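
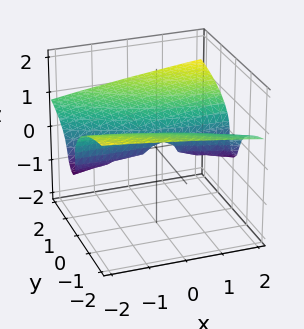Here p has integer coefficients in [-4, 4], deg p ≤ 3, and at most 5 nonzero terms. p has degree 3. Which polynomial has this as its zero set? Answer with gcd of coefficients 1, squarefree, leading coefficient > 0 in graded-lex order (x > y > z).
2*y^2*z + 2*z^3 - x*y - 3*y^2

1. Degree: a generic line meets the surface in up to 3 points, so deg p = 3.
2. From the axis intercepts and sections: it crosses the y-axis at the gridline y = 0; every point of the x-axis in the box is on the surface; it crosses the z-axis at the gridline z = 0.
3. Putting this together gives p.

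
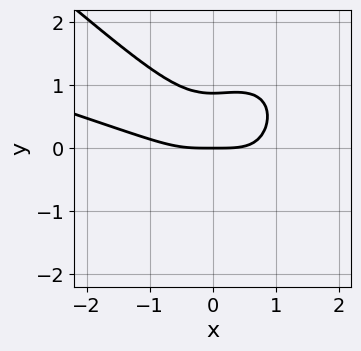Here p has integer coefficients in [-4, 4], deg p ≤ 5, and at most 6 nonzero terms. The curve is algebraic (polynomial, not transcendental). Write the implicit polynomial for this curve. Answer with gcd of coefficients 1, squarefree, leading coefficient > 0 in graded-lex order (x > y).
x^4 + 3*x^3*y + 3*y^4 - 2*x^2*y - 2*y

First, deg p = 4. No degree-3 curve has this shape.
Then, from the visible intercepts: it crosses the x-axis at the gridline x = 0; it meets the y-axis at y = 0 (among the integer gridlines).
Finally, together with the visible shape, these determine p as stated.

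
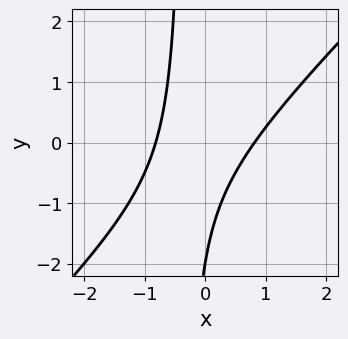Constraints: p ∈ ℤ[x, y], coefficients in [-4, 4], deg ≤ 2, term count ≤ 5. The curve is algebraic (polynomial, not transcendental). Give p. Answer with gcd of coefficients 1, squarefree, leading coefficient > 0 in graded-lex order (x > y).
3*x^2 - 3*x*y - y - 2

(a) deg p = 2. No degree-1 curve has this shape.
(b) Checking where it meets the axes: it meets the y-axis at y = -2 (among the integer gridlines).
(c) Assembling these constraints gives the stated polynomial.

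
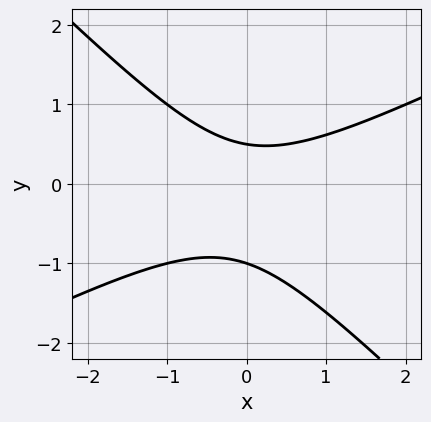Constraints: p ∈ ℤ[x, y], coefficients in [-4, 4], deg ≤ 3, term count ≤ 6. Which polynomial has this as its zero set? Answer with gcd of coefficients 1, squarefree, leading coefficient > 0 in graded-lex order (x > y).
(a) The degree is 2 — a generic line meets the curve in up to 2 points.
(b) Reading off the gridlines: it meets the y-axis at y = -1 (among the integer gridlines); the curve avoids every integer x-axis point in the box.
(c) Fitting integer coefficients to these (and the overall shape) gives p.

x^2 - x*y - 2*y^2 - y + 1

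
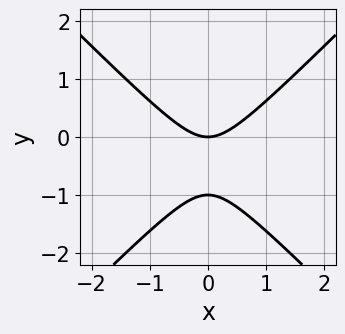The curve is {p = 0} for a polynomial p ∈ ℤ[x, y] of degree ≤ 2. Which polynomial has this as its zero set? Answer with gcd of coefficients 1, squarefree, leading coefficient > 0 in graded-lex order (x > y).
(a) The degree is 2 — a generic line meets the curve in up to 2 points.
(b) Symmetries: it's symmetric under x → −x, forcing even powers of x.
(c) From the visible intercepts: it crosses the x-axis at the gridline x = 0; the y-axis gridline crossings are at y ∈ {-1, 0}.
(d) Fitting integer coefficients to these (and the overall shape) gives p.

x^2 - y^2 - y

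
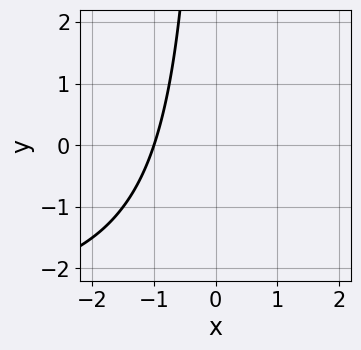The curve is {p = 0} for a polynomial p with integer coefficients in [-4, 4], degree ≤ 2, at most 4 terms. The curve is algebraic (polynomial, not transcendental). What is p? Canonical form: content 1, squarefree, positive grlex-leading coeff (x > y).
x*y + 3*x + 3

1. Degree: no degree-1 curve has this shape, so deg p = 2.
2. Observable constraints: it meets the x-axis at x = -1 (among the integer gridlines); it misses every integer gridline on the y-axis.
3. These observations pin down the coefficients.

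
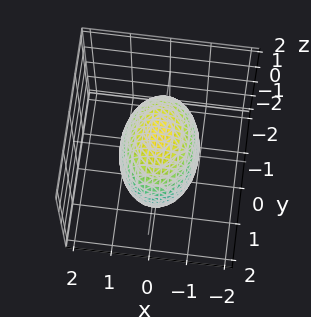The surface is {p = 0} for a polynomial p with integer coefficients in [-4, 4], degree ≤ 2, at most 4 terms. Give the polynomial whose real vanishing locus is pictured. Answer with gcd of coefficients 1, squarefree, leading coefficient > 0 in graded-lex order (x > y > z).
First, degree: a closed, bounded, convex surface; a quadric, so deg p = 2.
Next, symmetries: it's symmetric under x → −x, forcing even powers of x; the y ↦ −y reflection is a symmetry, so y appears only in even powers; the z ↦ −z reflection is a symmetry, so z appears only in even powers.
Then, from the visible intercepts: among the integer gridlines, it crosses the x-axis at x ∈ {-1, 1}.
Finally, together with the visible shape, these determine p as stated.

2*x^2 + y^2 + z^2 - 2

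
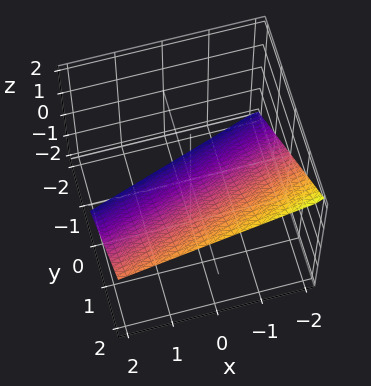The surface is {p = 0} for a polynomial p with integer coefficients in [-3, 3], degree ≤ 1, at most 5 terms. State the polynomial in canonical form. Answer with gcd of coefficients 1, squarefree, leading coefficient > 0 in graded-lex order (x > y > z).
x - 3*y + 3*z + 2

(a) The degree is 1 — every cross-section is a straight line — this is a plane.
(b) Against the integer gridlines: one x-axis crossing is at x = -2.
(c) The integer polynomial consistent with all of this is the stated p.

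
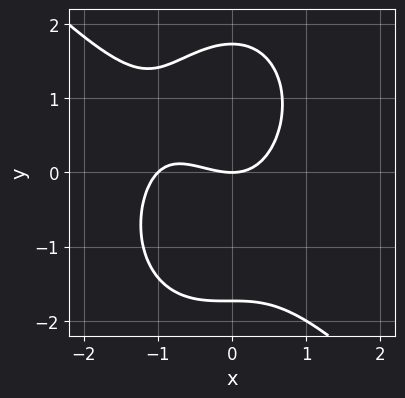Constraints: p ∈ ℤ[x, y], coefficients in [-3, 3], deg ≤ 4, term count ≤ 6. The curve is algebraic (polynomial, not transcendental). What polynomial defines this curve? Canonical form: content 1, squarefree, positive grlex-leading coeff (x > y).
2*x^3 + x^2*y + y^3 + 2*x^2 - 3*y

1. Degree: no degree-2 curve has this shape, so deg p = 3.
2. Reading off the gridlines: it crosses the y-axis at the gridline y = 0; among the integer gridlines, it crosses the x-axis at x ∈ {-1, 0}.
3. Putting this together gives p.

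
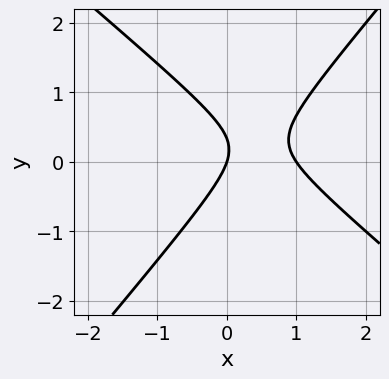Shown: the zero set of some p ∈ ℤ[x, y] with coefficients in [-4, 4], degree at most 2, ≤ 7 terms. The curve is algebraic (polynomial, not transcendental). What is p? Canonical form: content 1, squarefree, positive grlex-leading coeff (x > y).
1. deg p = 2.
2. Checking where it meets the axes: the x-axis gridline crossings are at x ∈ {0, 1}; it meets the y-axis at y = 0 (among the integer gridlines).
3. Solving for integer coefficients yields p as stated.

3*x^2 + x*y - 3*y^2 - 3*x + y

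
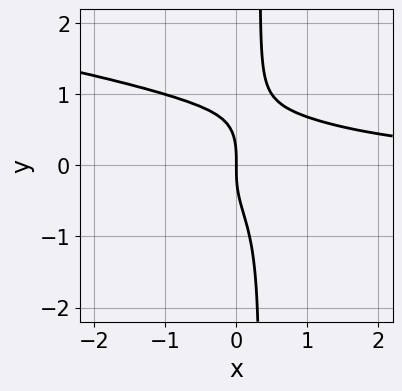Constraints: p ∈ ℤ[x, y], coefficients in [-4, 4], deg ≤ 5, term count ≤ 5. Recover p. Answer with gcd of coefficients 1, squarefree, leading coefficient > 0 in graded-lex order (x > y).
3*x*y^3 + 2*x^2*y - y^3 - 2*x

Degree: the shape is more complex than any degree-3 curve, so deg p = 4.
Checking where it meets the axes: it meets the x-axis at x = 0 (among the integer gridlines); it crosses the y-axis at the gridline y = 0.
Assembling these constraints gives the stated polynomial.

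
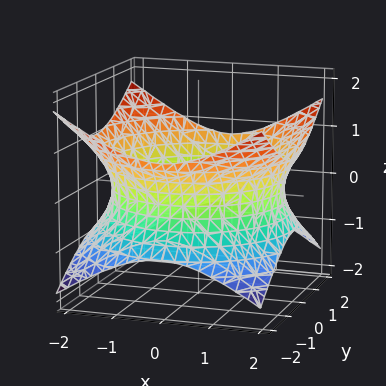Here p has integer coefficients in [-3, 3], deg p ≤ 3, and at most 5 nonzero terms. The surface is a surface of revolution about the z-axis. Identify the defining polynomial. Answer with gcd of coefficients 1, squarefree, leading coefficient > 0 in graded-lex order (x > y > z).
(a) The degree is 2 — no degree-1 surface has this shape.
(b) By symmetry, the z-axis is an axis of rotation, so x and y enter only as x² + y².
(c) From the visible intercepts: it misses every integer gridline on the z-axis; a circular section at z = 0 has radius between 1 and 2.
(d) The integer polynomial consistent with all of this is the stated p.

x^2 + y^2 - 2*z^2 - 3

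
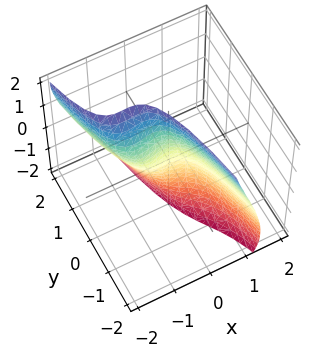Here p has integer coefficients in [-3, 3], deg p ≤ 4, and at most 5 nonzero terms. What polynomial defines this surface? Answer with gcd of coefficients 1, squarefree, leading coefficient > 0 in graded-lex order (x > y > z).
(a) Degree: no degree-2 surface has this shape, so deg p = 3.
(b) Observable constraints: one x-axis crossing is at x = 0; the visible z-axis segment lies entirely on the surface; it crosses the y-axis at the gridline y = 0.
(c) These observations pin down the coefficients.

2*x^3 + 2*x^2*z + x*z^2 + x^2 + 2*y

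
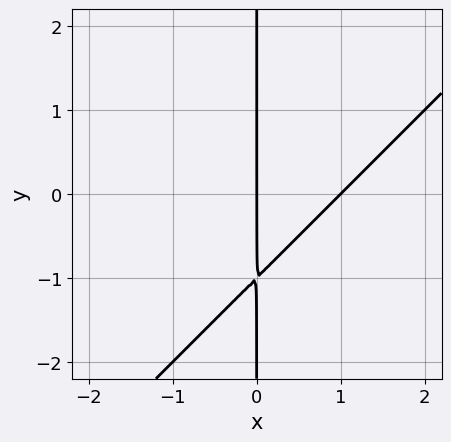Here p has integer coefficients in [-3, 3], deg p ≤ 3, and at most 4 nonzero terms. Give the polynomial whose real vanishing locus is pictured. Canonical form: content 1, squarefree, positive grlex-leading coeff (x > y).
1. deg p = 2.
2. Against the integer gridlines: every point of the y-axis in the box is on the curve; among the integer gridlines, it crosses the x-axis at x ∈ {0, 1}.
3. Fitting integer coefficients to these (and the overall shape) gives p.

x^2 - x*y - x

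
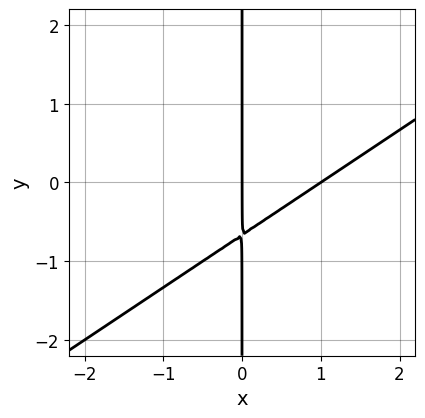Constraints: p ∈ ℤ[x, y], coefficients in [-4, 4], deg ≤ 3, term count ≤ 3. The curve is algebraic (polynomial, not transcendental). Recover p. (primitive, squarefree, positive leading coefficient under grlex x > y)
2*x^2 - 3*x*y - 2*x

1. Degree: no degree-1 curve has this shape, so deg p = 2.
2. Reading off the gridlines: the x-axis gridline crossings are at x ∈ {0, 1}; every point of the y-axis in the box is on the curve.
3. Fitting integer coefficients to these (and the overall shape) gives p.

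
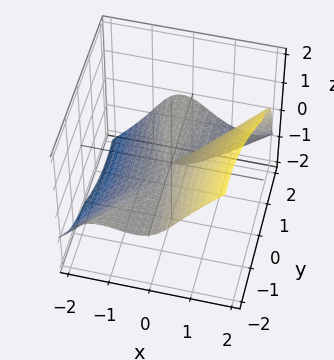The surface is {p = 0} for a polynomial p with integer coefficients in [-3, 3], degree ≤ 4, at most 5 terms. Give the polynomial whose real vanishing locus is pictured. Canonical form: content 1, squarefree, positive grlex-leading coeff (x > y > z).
First, degree: the shape is more complex than any degree-2 surface, so deg p = 3.
Then, from the visible intercepts: every point of the y-axis in the box is on the surface; it crosses the x-axis at the gridline x = 0; it crosses the z-axis at the gridline z = 0.
Finally, together with the visible shape, these determine p as stated.

2*x^3 - 2*x^2*y - y^2*z - 2*z^3 - x*y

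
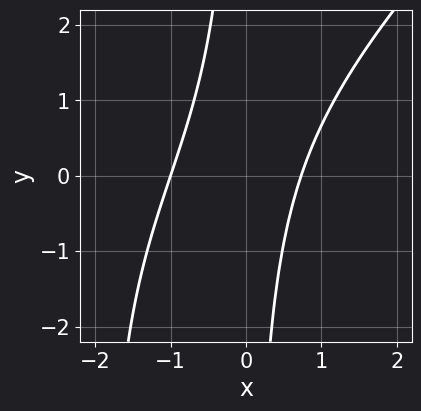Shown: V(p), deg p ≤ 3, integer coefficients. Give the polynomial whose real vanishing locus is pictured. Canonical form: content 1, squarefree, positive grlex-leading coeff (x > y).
(a) The degree is 3 — a generic line meets the curve in up to 3 points.
(b) Against the integer gridlines: it meets the x-axis at x = -1 (among the integer gridlines); no y-intercept at any integer in the box.
(c) Solving for integer coefficients yields p as stated.

x^3 - x^2*y + 3*x^2 - 2*x*y - 2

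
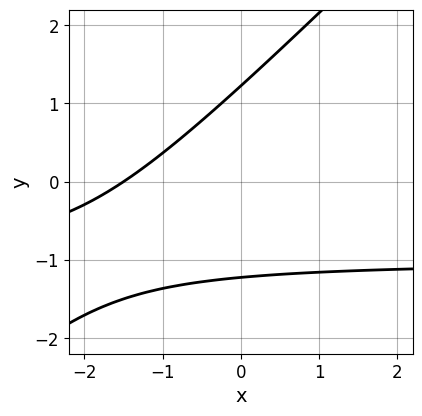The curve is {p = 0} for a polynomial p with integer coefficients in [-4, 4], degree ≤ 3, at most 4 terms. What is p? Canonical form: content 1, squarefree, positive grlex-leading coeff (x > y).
2*x*y - 2*y^2 + 2*x + 3

1. Degree: a generic line meets the curve in up to 2 points, so deg p = 2.
2. The integer polynomial consistent with all of this is the stated p.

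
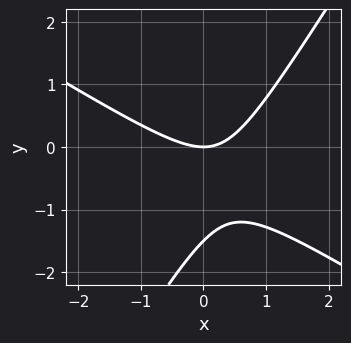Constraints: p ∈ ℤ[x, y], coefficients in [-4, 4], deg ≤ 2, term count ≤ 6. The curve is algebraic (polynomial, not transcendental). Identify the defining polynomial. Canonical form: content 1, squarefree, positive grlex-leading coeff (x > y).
2*x^2 + 2*x*y - 2*y^2 - 3*y

(a) The degree is 2 — no degree-1 curve has this shape.
(b) Against the integer gridlines: it crosses the x-axis at the gridline x = 0; one y-axis crossing is at y = 0.
(c) Fitting integer coefficients to these (and the overall shape) gives p.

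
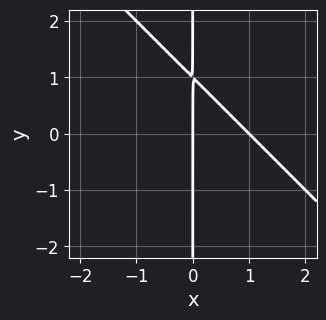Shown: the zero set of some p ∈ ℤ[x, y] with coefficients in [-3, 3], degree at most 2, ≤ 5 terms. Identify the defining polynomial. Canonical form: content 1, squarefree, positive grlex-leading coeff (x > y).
x^2 + x*y - x

The degree is 2 — no degree-1 curve has this shape.
From the axis intercepts and sections: every point of the y-axis in the box is on the curve; the x-axis gridline crossings are at x ∈ {0, 1}.
Assembling these constraints gives the stated polynomial.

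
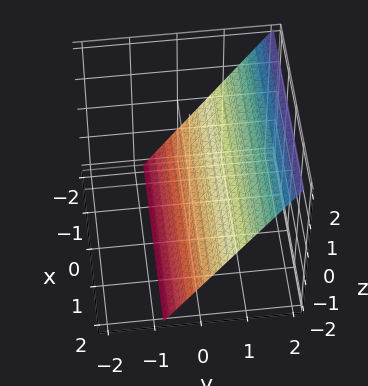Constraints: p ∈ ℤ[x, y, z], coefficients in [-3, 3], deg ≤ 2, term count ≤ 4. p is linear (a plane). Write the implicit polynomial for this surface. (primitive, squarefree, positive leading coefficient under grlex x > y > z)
(a) Degree: every cross-section is a straight line — this is a plane, so deg p = 1.
(b) Reading off the gridlines: it crosses the z-axis at the gridline z = -1; the surface avoids every integer x-axis point in the box.
(c) Solving for integer coefficients yields p as stated.

3*y - 2*z - 2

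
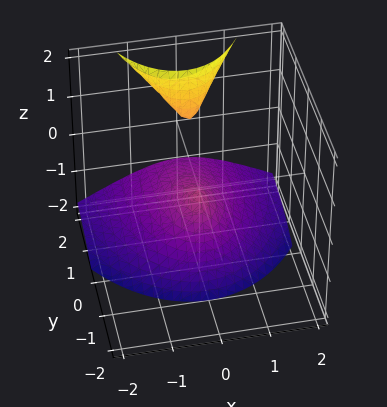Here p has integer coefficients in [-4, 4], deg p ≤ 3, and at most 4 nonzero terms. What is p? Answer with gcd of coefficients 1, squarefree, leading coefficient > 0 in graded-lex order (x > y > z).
2*y*z^2 - z^3 - 3*x^2 - y^2

1. The picture has 2 separate pieces. Treating them together as one polynomial.
2. The degree is 3 — the shape is more complex than any degree-2 surface.
3. From the axis intercepts and sections: it meets the x-axis at x = 0 (among the integer gridlines); it meets the y-axis at y = 0 (among the integer gridlines); it meets the z-axis at z = 0 (among the integer gridlines).
4. Fitting integer coefficients to these (and the overall shape) gives p.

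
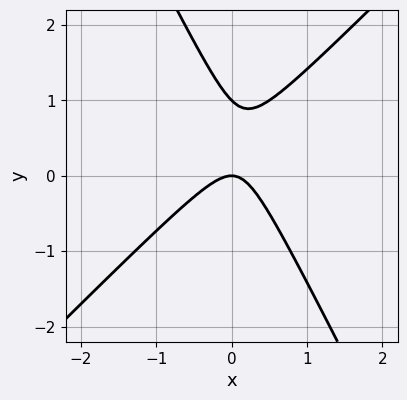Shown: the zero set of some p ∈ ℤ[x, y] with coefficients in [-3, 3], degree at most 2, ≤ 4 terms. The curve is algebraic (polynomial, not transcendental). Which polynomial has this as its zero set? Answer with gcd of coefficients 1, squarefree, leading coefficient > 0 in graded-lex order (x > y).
2*x^2 - x*y - y^2 + y

deg p = 2.
Checking where it meets the axes: among the integer gridlines, it crosses the y-axis at y ∈ {0, 1}; it meets the x-axis at x = 0 (among the integer gridlines).
Putting this together gives p.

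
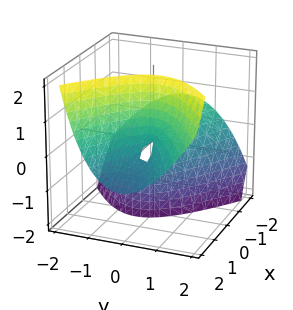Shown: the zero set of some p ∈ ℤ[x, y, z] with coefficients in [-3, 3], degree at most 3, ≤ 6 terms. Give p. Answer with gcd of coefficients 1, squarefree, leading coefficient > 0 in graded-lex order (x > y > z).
x^2 + 3*x*z - 3*y^2 + y*z - z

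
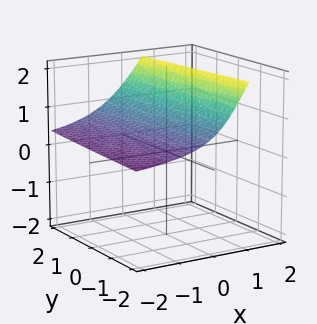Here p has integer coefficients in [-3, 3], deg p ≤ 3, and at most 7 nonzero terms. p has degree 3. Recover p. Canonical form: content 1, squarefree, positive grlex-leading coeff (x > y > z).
3*x*z^2 - 2*z^3 + 3*x*z + y*z + 3

First, the degree is 3 — a generic line meets the surface in up to 3 points.
Then, from the axis intercepts and sections: the surface avoids every integer y-axis point in the box; no x-intercept at any integer in the box.
Finally, assembling these constraints gives the stated polynomial.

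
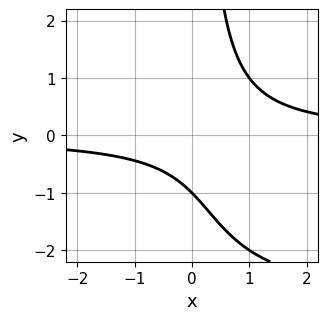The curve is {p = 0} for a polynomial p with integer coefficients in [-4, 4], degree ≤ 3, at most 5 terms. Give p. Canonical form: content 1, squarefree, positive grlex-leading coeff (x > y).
x*y^2 + 3*x*y - 2*y - 2

(a) deg p = 3. No degree-2 curve has this shape.
(b) Against the integer gridlines: it meets the y-axis at y = -1 (among the integer gridlines); no x-intercept at any integer in the box.
(c) Assembling these constraints gives the stated polynomial.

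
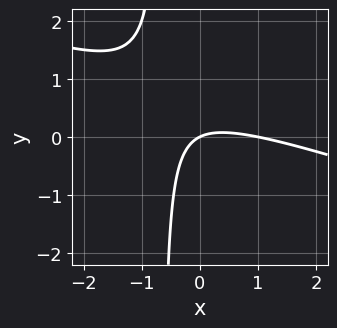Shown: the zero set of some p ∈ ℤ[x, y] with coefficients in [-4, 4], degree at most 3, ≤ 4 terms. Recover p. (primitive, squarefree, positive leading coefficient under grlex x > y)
(a) deg p = 2.
(b) Against the integer gridlines: among the integer gridlines, it crosses the x-axis at x ∈ {0, 1}; it crosses the y-axis at the gridline y = 0.
(c) The integer polynomial consistent with all of this is the stated p.

x^2 + 3*x*y - x + 2*y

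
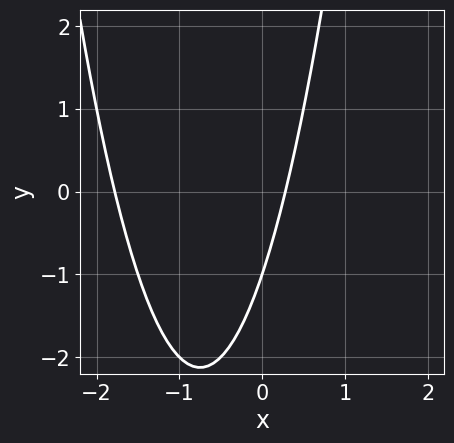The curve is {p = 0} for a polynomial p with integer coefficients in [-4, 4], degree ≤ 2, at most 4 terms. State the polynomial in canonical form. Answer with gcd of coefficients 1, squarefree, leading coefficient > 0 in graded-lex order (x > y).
First, the degree is 2 — no degree-1 curve has this shape.
Then, against the integer gridlines: one y-axis crossing is at y = -1.
Finally, these observations pin down the coefficients.

2*x^2 + 3*x - y - 1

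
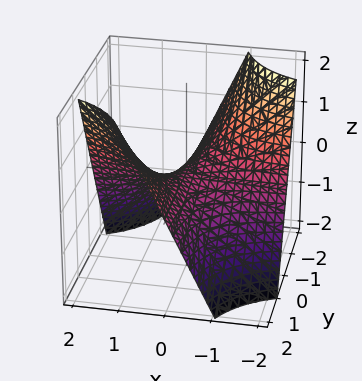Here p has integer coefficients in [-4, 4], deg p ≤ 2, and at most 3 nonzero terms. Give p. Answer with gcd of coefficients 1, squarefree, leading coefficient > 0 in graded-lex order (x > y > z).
First, deg p = 2. No degree-1 surface has this shape.
Then, checking where it meets the axes: one z-axis crossing is at z = 0; the visible y-axis segment lies entirely on the surface; the visible x-axis segment lies entirely on the surface.
Finally, the integer polynomial consistent with all of this is the stated p.

x*y - z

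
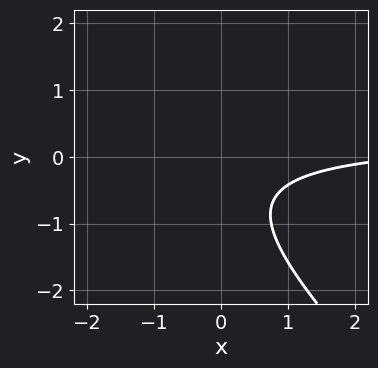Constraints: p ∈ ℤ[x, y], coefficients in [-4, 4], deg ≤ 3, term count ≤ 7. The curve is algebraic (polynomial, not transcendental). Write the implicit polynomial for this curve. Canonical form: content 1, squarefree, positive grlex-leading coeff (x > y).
First, deg p = 2. The shape is more complex than any degree-1 curve.
Then, observable constraints: no y-intercept at any integer in the box; no x-intercept at any integer in the box.
Finally, assembling these constraints gives the stated polynomial.

3*x*y + 3*y^2 - x + 3*y + 3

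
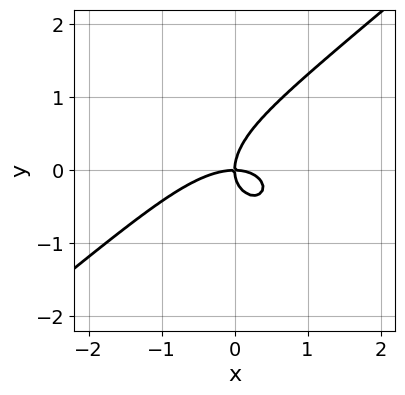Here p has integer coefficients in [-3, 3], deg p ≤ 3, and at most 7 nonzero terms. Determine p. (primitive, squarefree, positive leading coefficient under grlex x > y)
2*x^3 - 2*x^2*y + 2*x*y^2 - 3*y^3 + 3*x*y

deg p = 3.
From the visible intercepts: it meets the y-axis at y = 0 (among the integer gridlines); one x-axis crossing is at x = 0.
Fitting integer coefficients to these (and the overall shape) gives p.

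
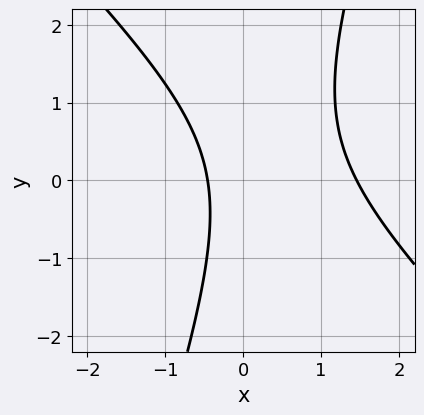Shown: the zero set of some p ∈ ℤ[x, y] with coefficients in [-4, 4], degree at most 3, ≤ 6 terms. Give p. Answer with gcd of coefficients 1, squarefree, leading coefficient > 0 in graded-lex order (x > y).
1. The degree is 2 — the shape is more complex than any degree-1 curve.
2. Against the integer gridlines: the curve avoids every integer y-axis point in the box.
3. Assembling these constraints gives the stated polynomial.

3*x^2 + 2*x*y - y^2 - 3*x - 2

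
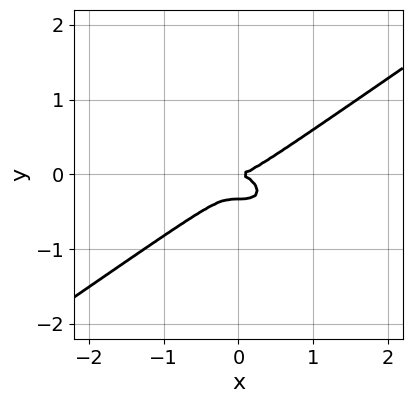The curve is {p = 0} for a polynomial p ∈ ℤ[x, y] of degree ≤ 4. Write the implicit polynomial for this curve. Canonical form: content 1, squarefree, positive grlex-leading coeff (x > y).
x^3 - 3*y^3 - y^2

First, deg p = 3.
Next, from the axis intercepts and sections: it meets the x-axis at x = 0 (among the integer gridlines); it crosses the y-axis at the gridline y = 0.
Finally, assembling these constraints gives the stated polynomial.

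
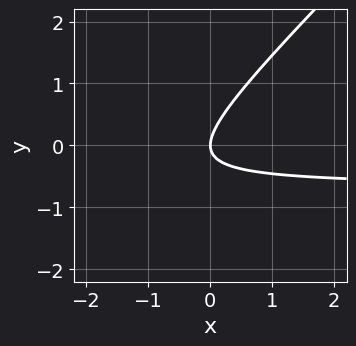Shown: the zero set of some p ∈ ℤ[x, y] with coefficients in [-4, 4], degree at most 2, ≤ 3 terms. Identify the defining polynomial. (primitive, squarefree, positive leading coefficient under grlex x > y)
First, the degree is 2 — no degree-1 curve has this shape.
Next, against the integer gridlines: it crosses the x-axis at the gridline x = 0; it crosses the y-axis at the gridline y = 0.
Finally, assembling these constraints gives the stated polynomial.

3*x*y - 3*y^2 + 2*x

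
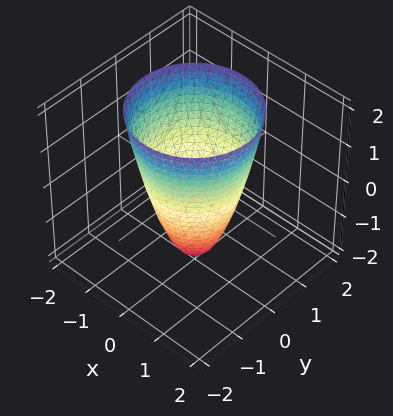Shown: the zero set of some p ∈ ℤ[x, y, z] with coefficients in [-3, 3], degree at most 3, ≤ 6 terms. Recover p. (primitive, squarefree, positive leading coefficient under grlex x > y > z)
2*x^2 + 2*y^2 - z - 2

(a) Degree: a generic line meets the surface in up to 2 points, so deg p = 2.
(b) Symmetry: the surface is invariant under rotation about z: p = q(x² + y², z).
(c) From the visible intercepts: the y-axis gridline crossings are at y ∈ {-1, 1}; the x-axis gridline crossings are at x ∈ {-1, 1}.
(d) These observations pin down the coefficients. Check: (0, 0, -2) on the z-axis lies on the surface, and p(0, 0, -2) = 0. ✓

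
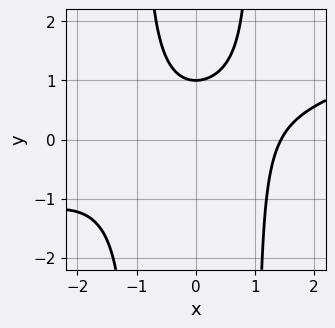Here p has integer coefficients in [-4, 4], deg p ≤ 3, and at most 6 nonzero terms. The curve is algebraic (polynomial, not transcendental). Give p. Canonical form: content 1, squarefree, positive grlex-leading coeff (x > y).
(a) Degree: the shape is more complex than any degree-2 curve, so deg p = 3.
(b) Checking where it meets the axes: it meets the y-axis at y = 1 (among the integer gridlines).
(c) Assembling these constraints gives the stated polynomial.

x^3 - 3*x^2*y + 3*y - 3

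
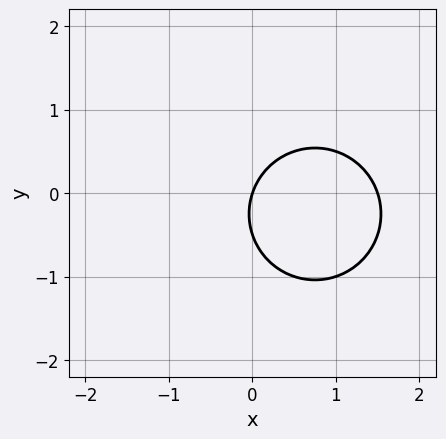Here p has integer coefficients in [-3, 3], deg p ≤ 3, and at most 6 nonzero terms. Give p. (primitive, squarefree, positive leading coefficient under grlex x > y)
2*x^2 + 2*y^2 - 3*x + y

Degree: a generic line meets the curve in up to 2 points, so deg p = 2.
Checking where it meets the axes: it crosses the x-axis at the gridline x = 0; it crosses the y-axis at the gridline y = 0.
Assembling these constraints gives the stated polynomial.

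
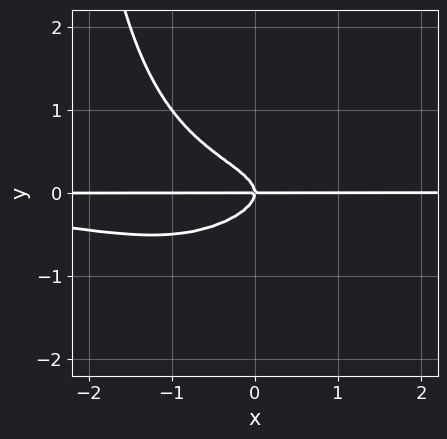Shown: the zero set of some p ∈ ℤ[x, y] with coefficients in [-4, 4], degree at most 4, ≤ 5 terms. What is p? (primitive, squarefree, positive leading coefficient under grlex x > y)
x^2*y^2 - x*y^3 - 3*y^3 - x*y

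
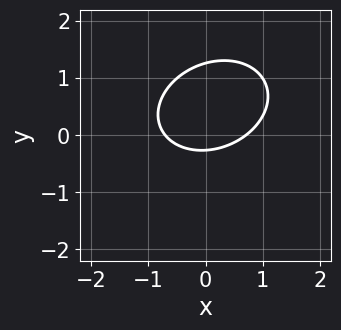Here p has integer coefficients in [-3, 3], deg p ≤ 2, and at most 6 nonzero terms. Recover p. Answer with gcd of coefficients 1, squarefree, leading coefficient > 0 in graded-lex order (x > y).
2*x^2 - x*y + 3*y^2 - 3*y - 1

(a) The degree is 2 — a generic line meets the curve in up to 2 points.
(b) The integer polynomial consistent with all of this is the stated p.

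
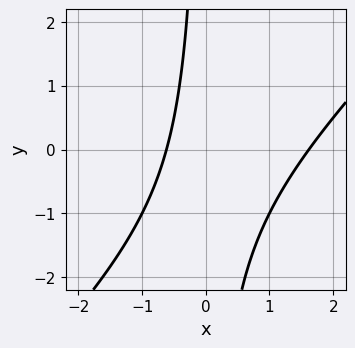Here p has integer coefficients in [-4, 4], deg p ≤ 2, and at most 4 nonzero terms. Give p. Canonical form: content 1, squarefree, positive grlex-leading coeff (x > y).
x^2 - x*y - x - 1

The degree is 2 — a generic line meets the curve in up to 2 points.
Observable constraints: it misses every integer gridline on the y-axis.
These observations pin down the coefficients.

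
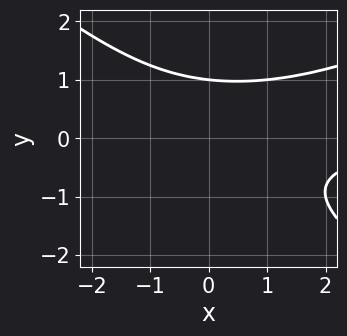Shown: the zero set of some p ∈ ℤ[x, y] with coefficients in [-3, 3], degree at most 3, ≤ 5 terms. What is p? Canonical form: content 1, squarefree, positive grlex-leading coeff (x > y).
1. Degree: the shape is more complex than any degree-2 curve, so deg p = 3.
2. Against the integer gridlines: one y-axis crossing is at y = 1; the curve avoids every integer x-axis point in the box.
3. Putting this together gives p.

x^2*y - x*y^2 - 3*y^3 + 3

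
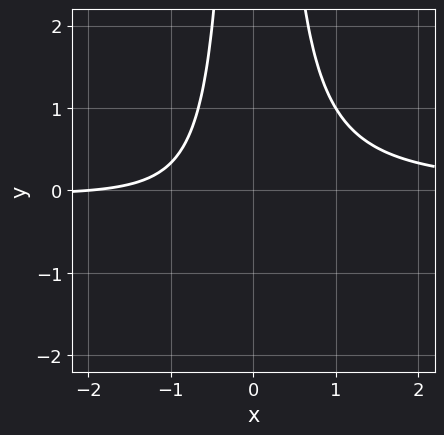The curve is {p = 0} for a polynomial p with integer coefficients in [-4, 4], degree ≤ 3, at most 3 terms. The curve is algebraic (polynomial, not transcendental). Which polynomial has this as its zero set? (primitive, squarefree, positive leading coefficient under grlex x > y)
3*x^2*y - x - 2

(a) Degree: no degree-2 curve has this shape, so deg p = 3.
(b) Checking where it meets the axes: no y-intercept at any integer in the box; one x-axis crossing is at x = -2.
(c) Solving for integer coefficients yields p as stated.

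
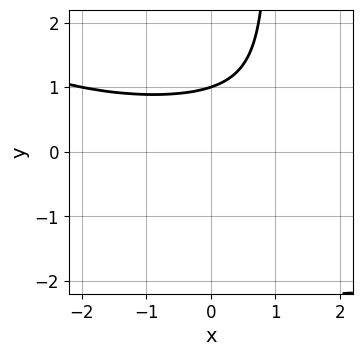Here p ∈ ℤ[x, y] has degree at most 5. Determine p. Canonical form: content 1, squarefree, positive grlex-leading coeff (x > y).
x^2*y^2 + 2*x*y^3 - 2*y^3 + 2

The degree is 4 — no degree-3 curve has this shape.
From the axis intercepts and sections: it crosses the y-axis at the gridline y = 1; it misses every integer gridline on the x-axis.
Matching integer coefficients to the picture gives p.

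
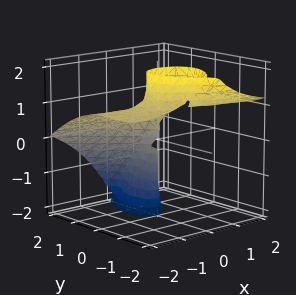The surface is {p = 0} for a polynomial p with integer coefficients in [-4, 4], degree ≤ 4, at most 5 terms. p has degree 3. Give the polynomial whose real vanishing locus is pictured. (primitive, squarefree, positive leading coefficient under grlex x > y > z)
2*x^2*z + y^3 + 2*y^2*z + y*z^2 - 2*x^2

1. deg p = 3. No degree-2 surface has this shape.
2. Observable constraints: the visible z-axis segment lies entirely on the surface; it crosses the y-axis at the gridline y = 0; it crosses the x-axis at the gridline x = 0.
3. Putting this together gives p.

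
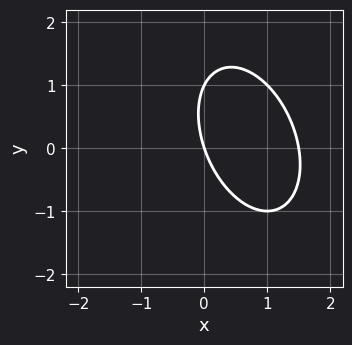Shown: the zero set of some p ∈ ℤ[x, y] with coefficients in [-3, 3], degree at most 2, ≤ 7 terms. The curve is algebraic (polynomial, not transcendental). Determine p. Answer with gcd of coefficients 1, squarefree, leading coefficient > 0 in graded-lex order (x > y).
2*x^2 + x*y + y^2 - 3*x - y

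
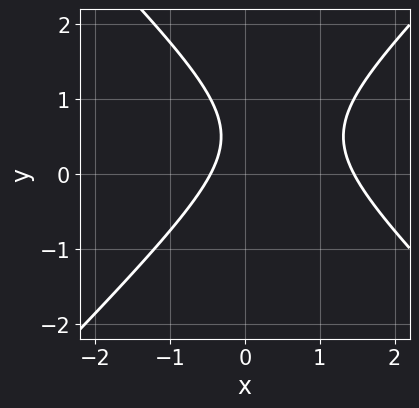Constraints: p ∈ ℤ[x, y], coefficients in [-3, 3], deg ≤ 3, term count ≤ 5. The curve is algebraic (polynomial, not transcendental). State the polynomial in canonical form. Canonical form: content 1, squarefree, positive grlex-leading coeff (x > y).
(a) deg p = 2. A generic line meets the curve in up to 2 points.
(b) From the axis intercepts and sections: no y-intercept at any integer in the box.
(c) Together with the visible shape, these determine p as stated.

3*x^2 - 3*y^2 - 3*x + 3*y - 2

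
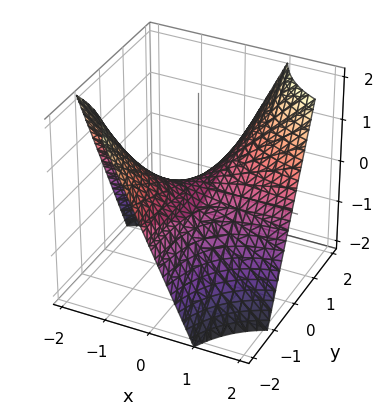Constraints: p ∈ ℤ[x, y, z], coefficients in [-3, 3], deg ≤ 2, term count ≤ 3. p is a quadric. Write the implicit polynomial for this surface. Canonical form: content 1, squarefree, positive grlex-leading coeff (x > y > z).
First, degree: a saddle surface; a quadric, so deg p = 2.
Next, observable constraints: every point of the y-axis in the box is on the surface; one z-axis crossing is at z = 0; every point of the x-axis in the box is on the surface.
Finally, solving for integer coefficients yields p as stated.

x*y - z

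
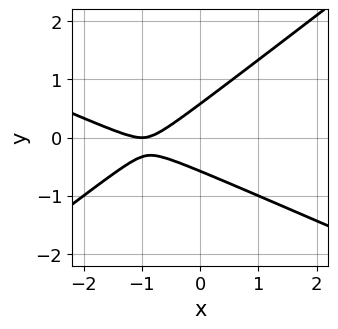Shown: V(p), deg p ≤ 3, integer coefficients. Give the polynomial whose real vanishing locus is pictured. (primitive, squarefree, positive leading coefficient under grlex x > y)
x^2 + x*y - 3*y^2 + 2*x + 1

deg p = 2. No degree-1 curve has this shape.
Observable constraints: one x-axis crossing is at x = -1.
Matching integer coefficients to the picture gives p.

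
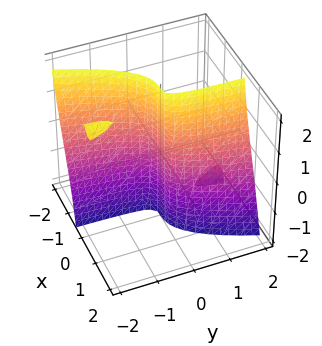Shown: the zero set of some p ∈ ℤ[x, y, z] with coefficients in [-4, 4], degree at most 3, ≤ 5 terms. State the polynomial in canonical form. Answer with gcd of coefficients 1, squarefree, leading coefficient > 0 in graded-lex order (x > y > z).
There are 3 components. Treating them together as one polynomial.
deg p = 3. A generic line meets the surface in up to 3 points.
From the visible intercepts: the visible z-axis segment lies entirely on the surface; it crosses the x-axis at the gridline x = 0; it meets the y-axis at y = 0 (among the integer gridlines).
Together with the visible shape, these determine p as stated.

2*x^3 + x*y*z - y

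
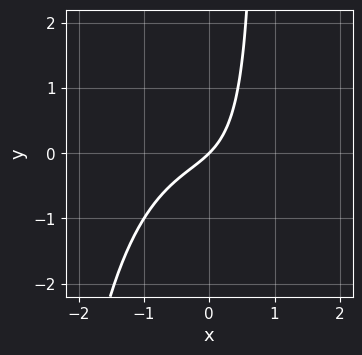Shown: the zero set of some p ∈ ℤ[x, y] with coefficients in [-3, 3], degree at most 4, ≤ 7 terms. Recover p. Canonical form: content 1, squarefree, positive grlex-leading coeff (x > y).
2*x^3 + x^2*y + 3*x*y + 3*x - 3*y

(a) deg p = 3. The shape is more complex than any degree-2 curve.
(b) Observable constraints: it meets the x-axis at x = 0 (among the integer gridlines); one y-axis crossing is at y = 0.
(c) Together with the visible shape, these determine p as stated.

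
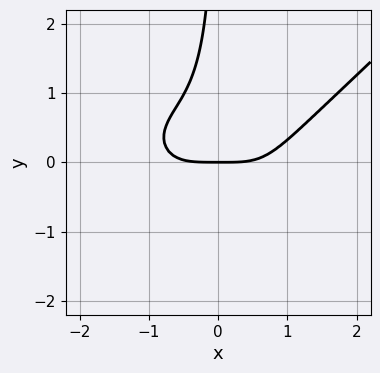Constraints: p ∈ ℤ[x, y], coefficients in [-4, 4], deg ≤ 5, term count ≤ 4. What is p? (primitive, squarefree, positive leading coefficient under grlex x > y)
x^4 - x*y^3 - 3*x*y^2 - 2*y

The degree is 4 — no degree-3 curve has this shape.
From the axis intercepts and sections: one y-axis crossing is at y = 0; it crosses the x-axis at the gridline x = 0.
Together with the visible shape, these determine p as stated.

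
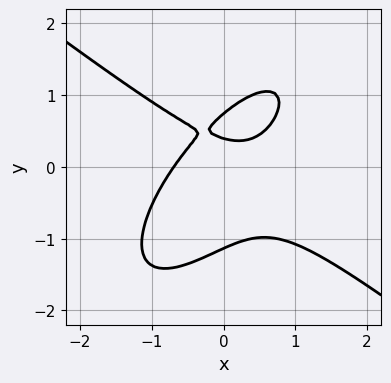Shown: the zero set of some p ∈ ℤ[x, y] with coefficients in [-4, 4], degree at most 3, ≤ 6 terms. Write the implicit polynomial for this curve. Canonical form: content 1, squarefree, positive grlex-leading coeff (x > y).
3*x^3 - 3*x*y^2 + 3*y^3 - 3*y + 1

First, deg p = 3. No degree-2 curve has this shape.
Finally, matching integer coefficients to the picture gives p.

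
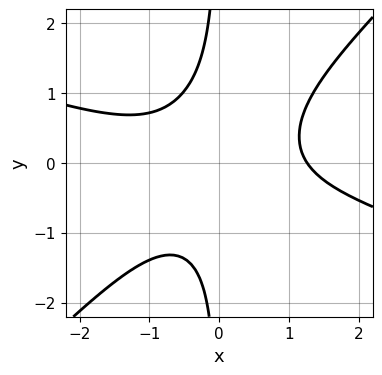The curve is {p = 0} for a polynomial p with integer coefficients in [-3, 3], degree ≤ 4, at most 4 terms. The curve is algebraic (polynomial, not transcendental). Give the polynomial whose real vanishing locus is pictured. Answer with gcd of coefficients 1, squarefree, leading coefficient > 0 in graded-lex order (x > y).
x^3 + 2*x^2*y - 3*x*y^2 - 2

Degree: a generic line meets the curve in up to 3 points, so deg p = 3.
Against the integer gridlines: it misses every integer gridline on the y-axis.
Together with the visible shape, these determine p as stated.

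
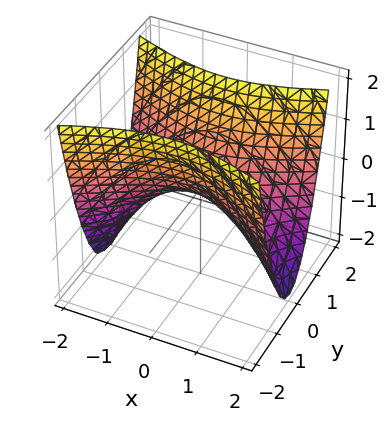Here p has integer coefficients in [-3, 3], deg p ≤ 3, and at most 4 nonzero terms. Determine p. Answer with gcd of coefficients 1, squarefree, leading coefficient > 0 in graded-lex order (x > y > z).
x^2 - 3*y^2 + 2*z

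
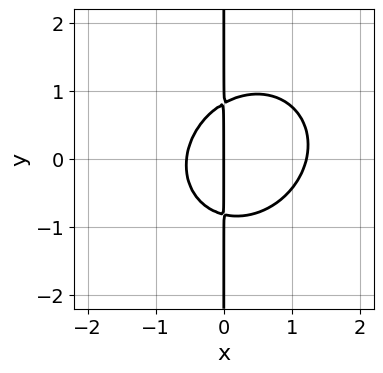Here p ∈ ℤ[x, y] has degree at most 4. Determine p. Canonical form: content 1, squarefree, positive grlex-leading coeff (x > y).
First, deg p = 3. A generic line meets the curve in up to 3 points.
Then, checking where it meets the axes: it meets the x-axis at x = 0 (among the integer gridlines); every point of the y-axis in the box is on the curve.
Finally, fitting integer coefficients to these (and the overall shape) gives p.

3*x^3 - x^2*y + 3*x*y^2 - 2*x^2 - 2*x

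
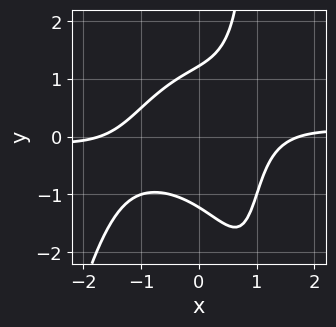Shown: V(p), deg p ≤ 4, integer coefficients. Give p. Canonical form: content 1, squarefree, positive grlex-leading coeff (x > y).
First, deg p = 4.
Finally, solving for integer coefficients yields p as stated.

2*x^3*y + 2*x*y^2 - x^2 - 2*y^2 + 3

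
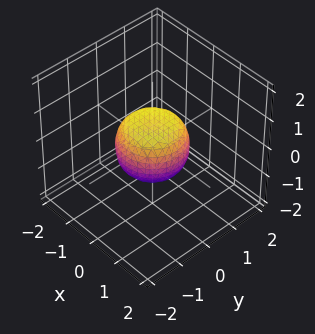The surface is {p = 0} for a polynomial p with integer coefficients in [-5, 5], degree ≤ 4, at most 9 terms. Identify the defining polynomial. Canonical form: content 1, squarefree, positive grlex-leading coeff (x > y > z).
(a) The degree is 4 — the shape is more complex than any degree-3 surface.
(b) By symmetry, the surface is invariant under rotation about z: p = q(x² + y², z).
(c) Checking where it meets the axes: the x-axis gridline crossings are at x ∈ {-1, 1}; a circular section at z = 0 has radius exactly 1; the y-axis gridline crossings are at y ∈ {-1, 1}.
(d) Together with the visible shape, these determine p as stated.

2*x^4 + 4*x^2*y^2 + 2*y^4 - x^2 - y^2 + 2*z^2 - 1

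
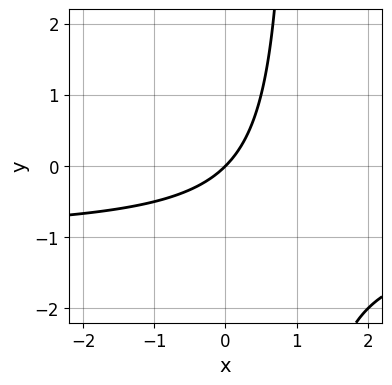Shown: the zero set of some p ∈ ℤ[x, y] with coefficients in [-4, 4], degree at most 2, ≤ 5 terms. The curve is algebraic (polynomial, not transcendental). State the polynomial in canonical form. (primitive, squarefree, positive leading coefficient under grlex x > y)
x*y + x - y

deg p = 2. No degree-1 curve has this shape.
Reading off the gridlines: it crosses the x-axis at the gridline x = 0; it crosses the y-axis at the gridline y = 0.
Putting this together gives p.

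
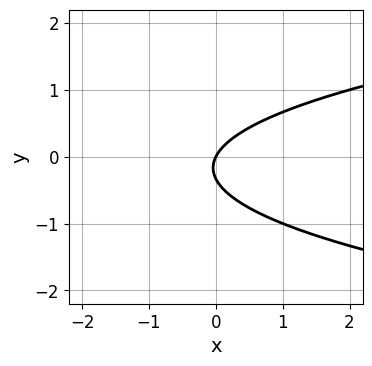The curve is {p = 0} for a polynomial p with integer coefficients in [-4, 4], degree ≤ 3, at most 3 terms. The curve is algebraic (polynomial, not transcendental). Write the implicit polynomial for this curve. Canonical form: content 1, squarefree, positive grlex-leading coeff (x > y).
3*y^2 - 2*x + y

(a) Degree: the shape is more complex than any degree-1 curve, so deg p = 2.
(b) Observable constraints: it meets the y-axis at y = 0 (among the integer gridlines); it meets the x-axis at x = 0 (among the integer gridlines).
(c) Putting this together gives p.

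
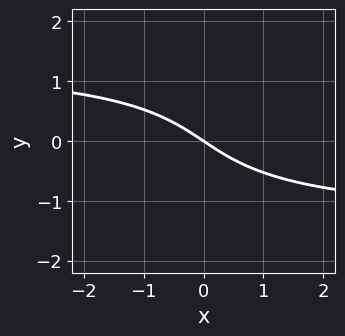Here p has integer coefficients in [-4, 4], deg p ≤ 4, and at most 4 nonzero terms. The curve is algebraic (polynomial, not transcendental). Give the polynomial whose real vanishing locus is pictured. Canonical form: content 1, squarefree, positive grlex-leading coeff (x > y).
x*y^2 - y^3 - 2*x - 3*y

(a) Degree: a generic line meets the curve in up to 3 points, so deg p = 3.
(b) From the axis intercepts and sections: it meets the x-axis at x = 0 (among the integer gridlines); one y-axis crossing is at y = 0.
(c) The integer polynomial consistent with all of this is the stated p.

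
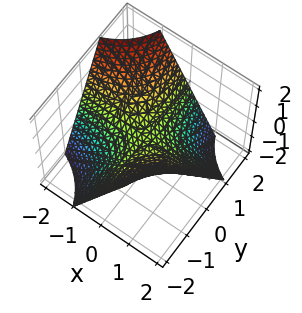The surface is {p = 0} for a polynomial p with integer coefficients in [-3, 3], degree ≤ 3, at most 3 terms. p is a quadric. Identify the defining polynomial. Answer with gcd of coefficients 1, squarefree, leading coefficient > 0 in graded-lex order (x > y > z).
x*y + z

deg p = 2. A hyperbolic paraboloid; a quadric.
From the axis intercepts and sections: it crosses the z-axis at the gridline z = 0; the visible y-axis segment lies entirely on the surface.
Putting this together gives p. Check: (2, 0, 0) on the x-axis lies on the surface, and p(2, 0, 0) = 0. ✓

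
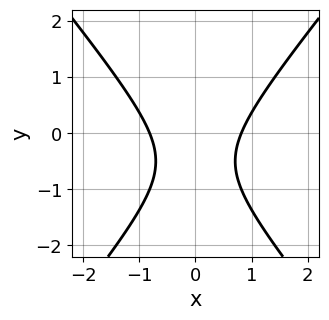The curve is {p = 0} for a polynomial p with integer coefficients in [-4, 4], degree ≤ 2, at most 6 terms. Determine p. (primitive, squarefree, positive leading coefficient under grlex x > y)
First, deg p = 2.
Then, symmetries: it's symmetric under x → −x, forcing even powers of x.
Next, against the integer gridlines: it misses every integer gridline on the y-axis.
Finally, these observations pin down the coefficients.

3*x^2 - 2*y^2 - 2*y - 2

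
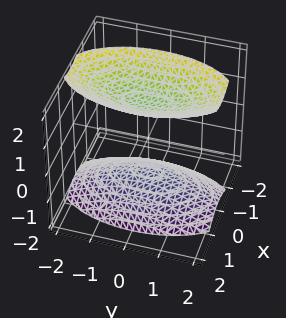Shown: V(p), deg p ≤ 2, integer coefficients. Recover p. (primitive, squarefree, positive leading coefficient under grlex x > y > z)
(a) There are 2 components. They look like related sheets of one shape, so recover p as a whole.
(b) The degree is 2 — two sheets facing apart; a quadric.
(c) Symmetries: the z ↦ −z reflection is a symmetry, so z appears only in even powers; it's symmetric under x → −x, forcing even powers of x; the y ↦ −y reflection is a symmetry, so y appears only in even powers.
(d) From the visible intercepts: it misses every integer gridline on the y-axis; the surface avoids every integer x-axis point in the box.
(e) Fitting integer coefficients to these (and the overall shape) gives p.

3*x^2 + y^2 - 2*z^2 + 3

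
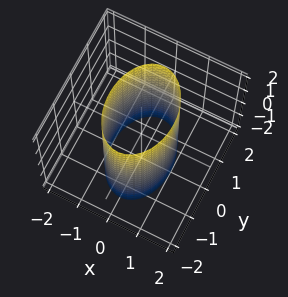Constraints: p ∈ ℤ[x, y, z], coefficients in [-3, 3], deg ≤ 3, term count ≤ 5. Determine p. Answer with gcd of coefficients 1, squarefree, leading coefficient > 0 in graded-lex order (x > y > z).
1. The degree is 2 — a cylinder; a quadric.
2. Symmetries: the z ↦ −z reflection is a symmetry, so z appears only in even powers; mirror symmetry x ↦ −x ⇒ only even powers of x; mirror symmetry y ↦ −y ⇒ only even powers of y.
3. From the axis intercepts and sections: the x-axis gridline crossings are at x ∈ {-1, 1}; it misses every integer gridline on the z-axis.
4. Assembling these constraints gives the stated polynomial.

2*x^2 + y^2 - 2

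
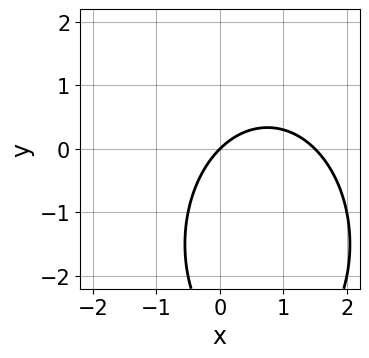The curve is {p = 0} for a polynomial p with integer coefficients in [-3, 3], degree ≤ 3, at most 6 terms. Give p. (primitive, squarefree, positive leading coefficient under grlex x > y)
2*x^2 + y^2 - 3*x + 3*y

First, deg p = 2.
Then, checking where it meets the axes: it meets the x-axis at x = 0 (among the integer gridlines); one y-axis crossing is at y = 0.
Finally, assembling these constraints gives the stated polynomial.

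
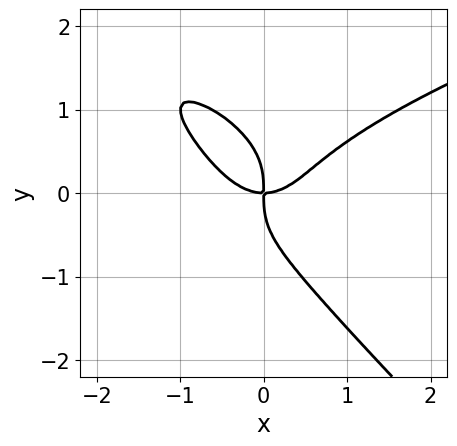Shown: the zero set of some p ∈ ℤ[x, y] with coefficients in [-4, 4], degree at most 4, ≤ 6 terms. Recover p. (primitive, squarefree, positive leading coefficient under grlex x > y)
First, degree: a generic line meets the curve in up to 4 points, so deg p = 4.
Next, checking where it meets the axes: it crosses the y-axis at the gridline y = 0; one x-axis crossing is at x = 0.
Finally, fitting integer coefficients to these (and the overall shape) gives p.

x*y^3 + y^4 - x^3 + x*y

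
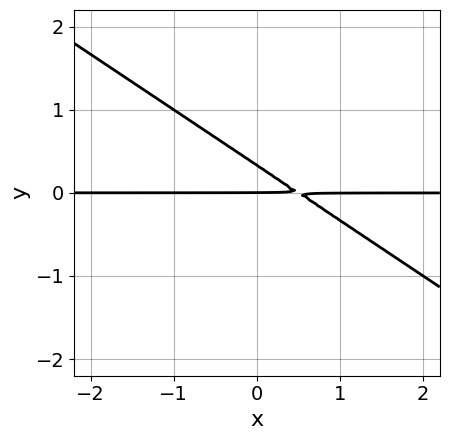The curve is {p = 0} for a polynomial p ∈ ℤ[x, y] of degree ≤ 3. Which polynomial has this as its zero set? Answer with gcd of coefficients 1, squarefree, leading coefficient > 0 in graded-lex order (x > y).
2*x*y + 3*y^2 - y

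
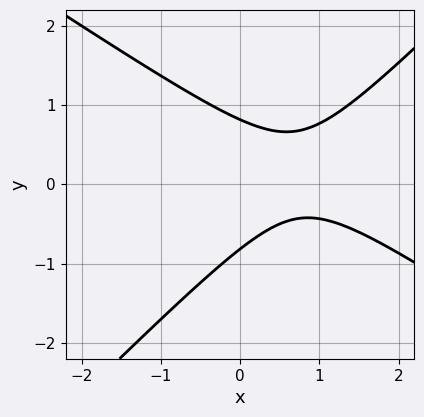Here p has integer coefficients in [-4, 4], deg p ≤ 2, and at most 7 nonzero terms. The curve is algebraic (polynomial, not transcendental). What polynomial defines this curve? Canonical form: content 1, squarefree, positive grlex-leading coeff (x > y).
2*x^2 + x*y - 3*y^2 - 3*x + 2

(a) deg p = 2.
(b) From the axis intercepts and sections: no x-intercept at any integer in the box.
(c) These observations pin down the coefficients.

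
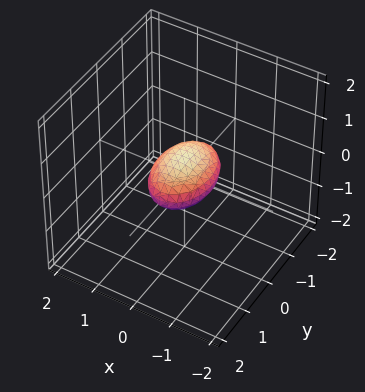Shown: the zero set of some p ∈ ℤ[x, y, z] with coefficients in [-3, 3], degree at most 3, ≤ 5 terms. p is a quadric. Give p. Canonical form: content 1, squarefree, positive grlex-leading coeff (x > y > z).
2*x^2 + y^2 + 3*z^2 - 1

1. The degree is 2 — a closed, bounded, convex surface; a quadric.
2. Symmetries: it's symmetric under y → −y, forcing even powers of y; it's symmetric under x → −x, forcing even powers of x; mirror symmetry z ↦ −z ⇒ only even powers of z.
3. From the visible intercepts: the y-axis gridline crossings are at y ∈ {-1, 1}.
4. Solving for integer coefficients yields p as stated.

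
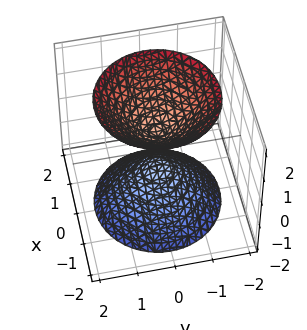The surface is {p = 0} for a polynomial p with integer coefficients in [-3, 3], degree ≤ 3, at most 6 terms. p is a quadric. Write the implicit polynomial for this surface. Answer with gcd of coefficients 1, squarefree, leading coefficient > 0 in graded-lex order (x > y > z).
3*x^2 + 3*y^2 - 2*z^2 + 1

1. I count 2 distinct pieces. They look like related sheets of one shape, so recover p as a whole.
2. Degree: two sheets facing apart; a quadric, so deg p = 2.
3. Symmetries: the z-axis is an axis of rotation, so x and y enter only as x² + y²; the z ↦ −z reflection is a symmetry, so z appears only in even powers.
4. From the visible intercepts: no y-intercept at any integer in the box; it misses every integer gridline on the x-axis; a circular section at z = -2 has radius between 1 and 2.
5. The integer polynomial consistent with all of this is the stated p.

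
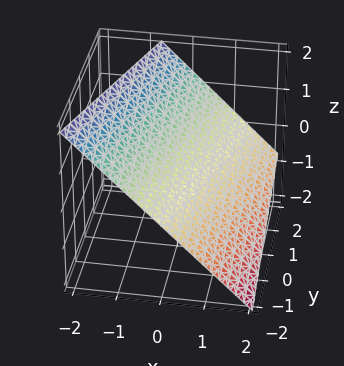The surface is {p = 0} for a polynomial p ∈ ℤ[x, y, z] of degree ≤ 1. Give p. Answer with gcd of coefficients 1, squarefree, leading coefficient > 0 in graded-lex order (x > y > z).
1. The degree is 1 — every cross-section is a straight line — this is a plane.
2. Observable constraints: one y-axis crossing is at y = -2.
3. Solving for integer coefficients yields p as stated.

3*x - y + 3*z - 2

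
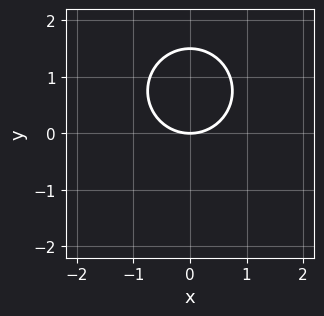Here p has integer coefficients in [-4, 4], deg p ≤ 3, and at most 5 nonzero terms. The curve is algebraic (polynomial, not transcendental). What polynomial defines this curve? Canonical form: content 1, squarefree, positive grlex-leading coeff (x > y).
(a) deg p = 2. No degree-1 curve has this shape.
(b) Symmetries: the x ↦ −x reflection is a symmetry, so x appears only in even powers.
(c) From the visible intercepts: it meets the y-axis at y = 0 (among the integer gridlines); it crosses the x-axis at the gridline x = 0.
(d) Fitting integer coefficients to these (and the overall shape) gives p.

2*x^2 + 2*y^2 - 3*y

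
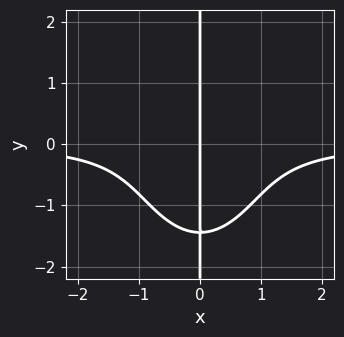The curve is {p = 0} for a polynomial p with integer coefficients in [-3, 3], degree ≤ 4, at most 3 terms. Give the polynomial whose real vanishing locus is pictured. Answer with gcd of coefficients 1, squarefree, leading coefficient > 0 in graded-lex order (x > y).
3*x^3*y + x*y^3 + 3*x

(a) The degree is 4 — a generic line meets the curve in up to 4 points.
(b) From the axis intercepts and sections: every point of the y-axis in the box is on the curve; one x-axis crossing is at x = 0.
(c) Matching integer coefficients to the picture gives p.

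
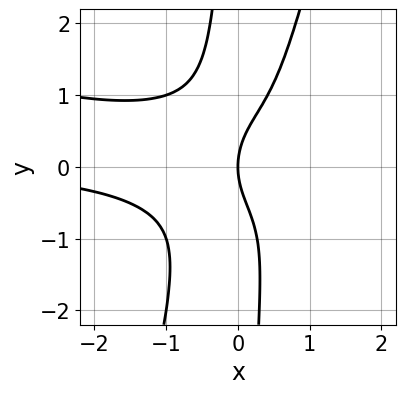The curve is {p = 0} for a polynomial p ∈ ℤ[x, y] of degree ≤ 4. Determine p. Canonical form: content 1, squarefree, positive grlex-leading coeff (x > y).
x^3*y + 3*x^2*y^2 - x*y^3 - y^2 + 2*x

(a) The degree is 4 — a generic line meets the curve in up to 4 points.
(b) Against the integer gridlines: one y-axis crossing is at y = 0; one x-axis crossing is at x = 0.
(c) Putting this together gives p.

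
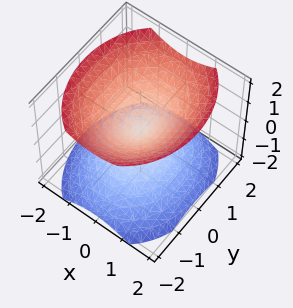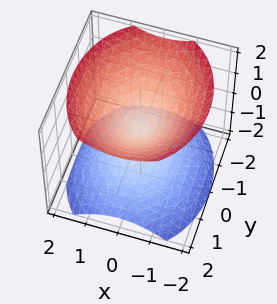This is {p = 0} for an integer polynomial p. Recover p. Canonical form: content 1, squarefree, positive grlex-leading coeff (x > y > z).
1. I count 2 distinct pieces. Treating them together as one polynomial.
2. deg p = 2. A double cone through the origin; a quadric.
3. Symmetries: the x ↦ −x reflection is a symmetry, so x appears only in even powers; mirror symmetry y ↦ −y ⇒ only even powers of y; the z ↦ −z reflection is a symmetry, so z appears only in even powers.
4. Reading off the gridlines: it crosses the x-axis at the gridline x = 0; it crosses the z-axis at the gridline z = 0; it meets the y-axis at y = 0 (among the integer gridlines).
5. Solving for integer coefficients yields p as stated.

3*x^2 + 2*y^2 - 3*z^2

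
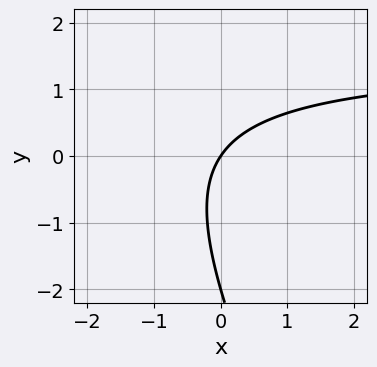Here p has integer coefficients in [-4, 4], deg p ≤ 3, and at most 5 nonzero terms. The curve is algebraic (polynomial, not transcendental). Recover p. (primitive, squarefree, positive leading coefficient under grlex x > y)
2*x*y + y^2 - 3*x + 2*y

First, deg p = 2. The shape is more complex than any degree-1 curve.
Then, from the axis intercepts and sections: among the integer gridlines, it crosses the y-axis at y ∈ {-2, 0}; it meets the x-axis at x = 0 (among the integer gridlines).
Finally, fitting integer coefficients to these (and the overall shape) gives p.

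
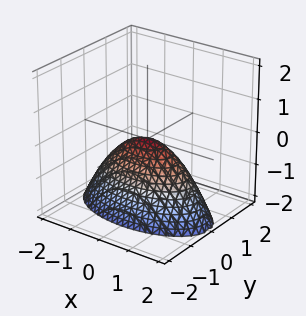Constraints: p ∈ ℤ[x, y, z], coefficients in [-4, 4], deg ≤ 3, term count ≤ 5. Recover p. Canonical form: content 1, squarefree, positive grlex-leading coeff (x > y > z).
x^2 + 3*y^2 + 2*z

First, degree: a paraboloid; a quadric, so deg p = 2.
Then, symmetries: mirror symmetry x ↦ −x ⇒ only even powers of x; the y ↦ −y reflection is a symmetry, so y appears only in even powers.
Then, observable constraints: it meets the x-axis at x = 0 (among the integer gridlines); it meets the z-axis at z = 0 (among the integer gridlines).
Finally, together with the visible shape, these determine p as stated.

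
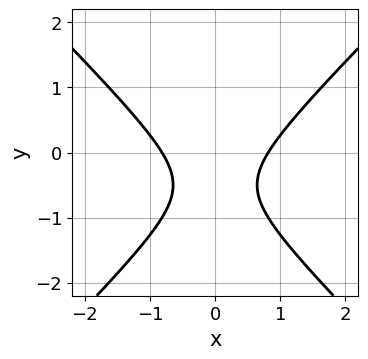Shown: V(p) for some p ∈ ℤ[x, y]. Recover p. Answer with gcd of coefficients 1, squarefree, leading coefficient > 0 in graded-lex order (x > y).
3*x^2 - 3*y^2 - 3*y - 2

First, the degree is 2 — a generic line meets the curve in up to 2 points.
Then, symmetries: mirror symmetry x ↦ −x ⇒ only even powers of x.
Next, against the integer gridlines: it misses every integer gridline on the y-axis.
Finally, assembling these constraints gives the stated polynomial.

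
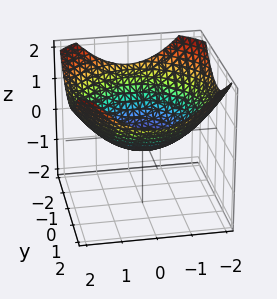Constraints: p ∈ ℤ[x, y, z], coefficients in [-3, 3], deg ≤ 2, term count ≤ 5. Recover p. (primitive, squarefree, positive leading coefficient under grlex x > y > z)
The degree is 2 — a generic line meets the surface in up to 2 points.
By symmetry, the z-axis is an axis of rotation, so x and y enter only as x² + y².
From the visible intercepts: the y-axis gridline crossings are at y ∈ {-1, 1}; a circular section at z = 0 has radius exactly 1; the x-axis gridline crossings are at x ∈ {-1, 1}.
The integer polynomial consistent with all of this is the stated p.

x^2 + y^2 - 3*z - 1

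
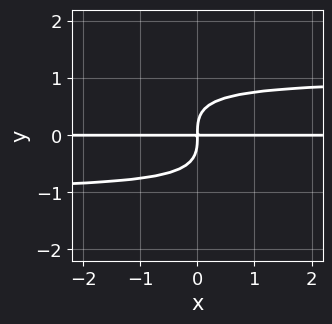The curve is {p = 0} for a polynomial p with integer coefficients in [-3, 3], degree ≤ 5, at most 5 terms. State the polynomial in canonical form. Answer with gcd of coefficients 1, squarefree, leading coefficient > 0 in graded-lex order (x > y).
1. deg p = 4. The shape is more complex than any degree-3 curve.
2. Checking where it meets the axes: the visible x-axis segment lies entirely on the curve.
3. Putting this together gives p.

x*y^3 + y^4 - x*y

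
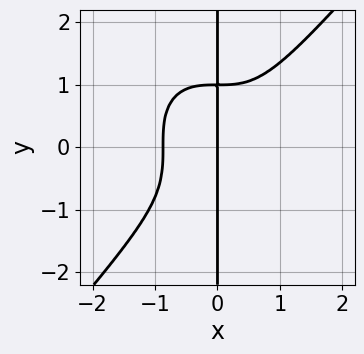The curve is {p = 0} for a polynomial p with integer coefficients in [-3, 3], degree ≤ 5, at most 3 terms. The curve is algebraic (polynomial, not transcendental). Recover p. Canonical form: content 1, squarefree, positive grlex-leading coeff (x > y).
3*x^4 - 2*x*y^3 + 2*x

Degree: a generic line meets the curve in up to 4 points, so deg p = 4.
From the visible intercepts: it crosses the x-axis at the gridline x = 0; the visible y-axis segment lies entirely on the curve.
Assembling these constraints gives the stated polynomial.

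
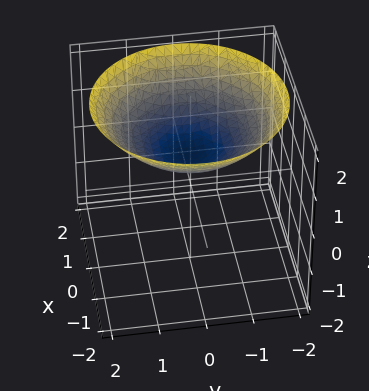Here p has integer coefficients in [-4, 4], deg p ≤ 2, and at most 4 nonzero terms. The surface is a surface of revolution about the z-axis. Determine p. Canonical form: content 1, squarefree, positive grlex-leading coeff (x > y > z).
(a) Degree: a generic line meets the surface in up to 2 points, so deg p = 2.
(b) By symmetry, every cross-section ⟂ z is a circle, so x, y appear only via x² + y².
(c) From the visible intercepts: it misses every integer gridline on the x-axis; no y-intercept at any integer in the box; a circular section at z = 1 has radius exactly 1.
(d) Fitting integer coefficients to these (and the overall shape) gives p.

x^2 + y^2 - 3*z + 2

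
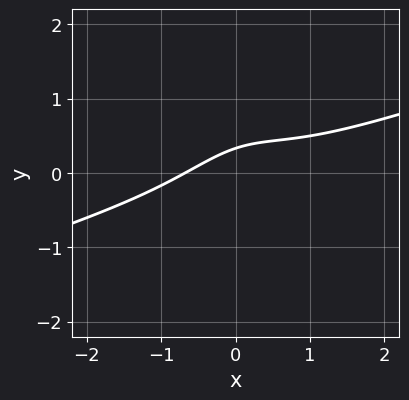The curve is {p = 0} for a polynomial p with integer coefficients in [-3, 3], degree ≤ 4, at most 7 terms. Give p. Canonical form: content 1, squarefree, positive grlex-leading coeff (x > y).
deg p = 3. No degree-2 curve has this shape.
Solving for integer coefficients yields p as stated.

x^3 - 3*x^2*y + x - 3*y + 1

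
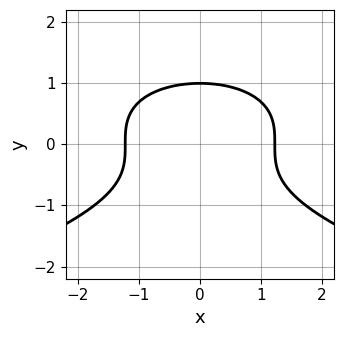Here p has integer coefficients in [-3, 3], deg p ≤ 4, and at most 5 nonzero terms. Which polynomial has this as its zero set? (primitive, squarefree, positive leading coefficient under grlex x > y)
3*y^3 + 2*x^2 - 3

deg p = 3. No degree-2 curve has this shape.
Symmetries: mirror symmetry x ↦ −x ⇒ only even powers of x.
Observable constraints: it crosses the y-axis at the gridline y = 1.
Solving for integer coefficients yields p as stated.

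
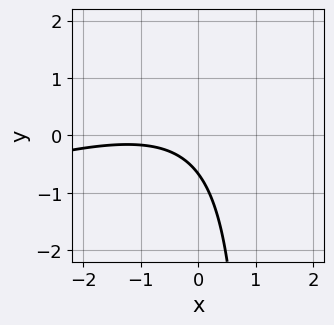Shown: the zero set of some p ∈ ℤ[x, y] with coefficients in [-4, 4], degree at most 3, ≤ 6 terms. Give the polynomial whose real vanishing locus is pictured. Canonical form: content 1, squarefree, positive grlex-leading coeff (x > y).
x^2 - 3*x*y + 2*x + 3*y + 2

First, degree: the shape is more complex than any degree-1 curve, so deg p = 2.
Next, checking where it meets the axes: the curve avoids every integer x-axis point in the box.
Finally, these observations pin down the coefficients.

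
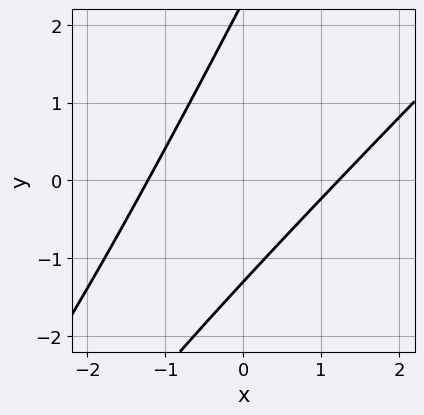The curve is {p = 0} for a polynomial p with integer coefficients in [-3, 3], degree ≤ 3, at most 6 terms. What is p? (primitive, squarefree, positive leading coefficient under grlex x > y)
2*x^2 - 3*x*y + y^2 - y - 3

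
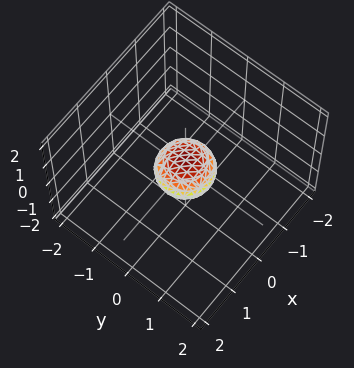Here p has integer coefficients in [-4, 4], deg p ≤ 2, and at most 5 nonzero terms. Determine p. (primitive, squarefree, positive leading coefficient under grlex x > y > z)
2*x^2 + 2*y^2 + 3*z^2 - 1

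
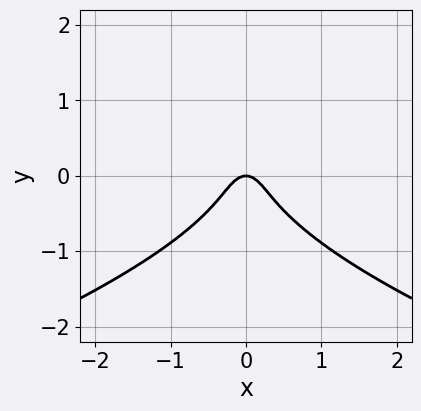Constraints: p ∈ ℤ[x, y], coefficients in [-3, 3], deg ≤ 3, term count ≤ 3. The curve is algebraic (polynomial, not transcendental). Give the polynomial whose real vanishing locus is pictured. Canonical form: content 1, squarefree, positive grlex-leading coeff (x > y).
3*y^3 + 3*x^2 + y

1. The degree is 3 — the shape is more complex than any degree-2 curve.
2. Symmetries: it's symmetric under x → −x, forcing even powers of x.
3. From the axis intercepts and sections: it meets the x-axis at x = 0 (among the integer gridlines); it crosses the y-axis at the gridline y = 0.
4. Together with the visible shape, these determine p as stated.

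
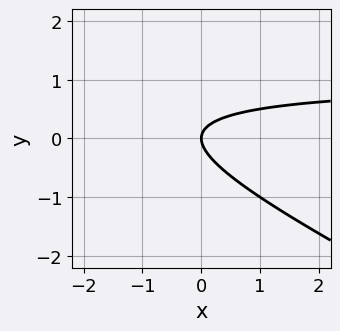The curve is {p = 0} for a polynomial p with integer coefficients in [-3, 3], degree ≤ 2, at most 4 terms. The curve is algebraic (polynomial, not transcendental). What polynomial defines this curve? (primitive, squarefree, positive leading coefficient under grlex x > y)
x*y + 2*y^2 - x

The degree is 2 — the shape is more complex than any degree-1 curve.
Checking where it meets the axes: it meets the y-axis at y = 0 (among the integer gridlines); it meets the x-axis at x = 0 (among the integer gridlines).
Solving for integer coefficients yields p as stated.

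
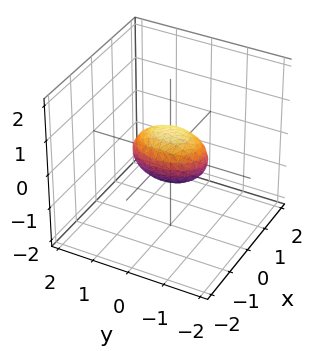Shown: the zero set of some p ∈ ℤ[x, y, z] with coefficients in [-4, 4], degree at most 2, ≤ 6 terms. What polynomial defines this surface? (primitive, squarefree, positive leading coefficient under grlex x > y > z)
2*x^2 + y^2 + 2*z^2 - 1

Degree: a closed, bounded, convex surface; a quadric, so deg p = 2.
Symmetries: it's symmetric under y → −y, forcing even powers of y; it's symmetric under z → −z, forcing even powers of z; it's symmetric under x → −x, forcing even powers of x.
Against the integer gridlines: among the integer gridlines, it crosses the y-axis at y ∈ {-1, 1}.
Together with the visible shape, these determine p as stated.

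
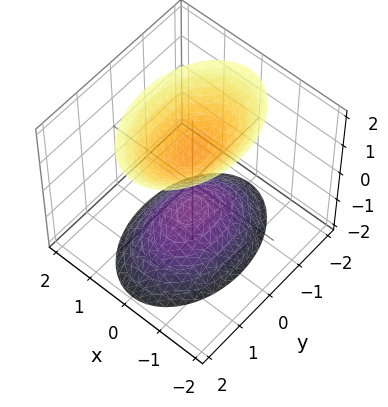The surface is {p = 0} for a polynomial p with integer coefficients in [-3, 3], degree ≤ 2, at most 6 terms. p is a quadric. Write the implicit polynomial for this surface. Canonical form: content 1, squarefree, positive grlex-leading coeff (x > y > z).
2*x^2 + y^2 - z^2 + 1

(a) The picture has 2 separate pieces. Treating them together as one polynomial.
(b) deg p = 2. Two separate bowl-shaped sheets opening away from each other; a quadric.
(c) Symmetries: it's symmetric under y → −y, forcing even powers of y; the z ↦ −z reflection is a symmetry, so z appears only in even powers; mirror symmetry x ↦ −x ⇒ only even powers of x.
(d) Observable constraints: it misses every integer gridline on the x-axis; no y-intercept at any integer in the box; among the integer gridlines, it crosses the z-axis at z ∈ {-1, 1}.
(e) Solving for integer coefficients yields p as stated.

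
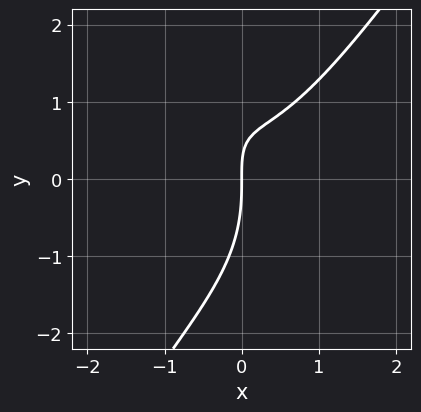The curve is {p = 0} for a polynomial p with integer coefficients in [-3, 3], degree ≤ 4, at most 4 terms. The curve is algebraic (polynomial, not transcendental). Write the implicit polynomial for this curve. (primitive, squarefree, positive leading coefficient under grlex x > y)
Degree: the shape is more complex than any degree-2 curve, so deg p = 3.
From the axis intercepts and sections: it meets the y-axis at y = 0 (among the integer gridlines); it meets the x-axis at x = 0 (among the integer gridlines).
Together with the visible shape, these determine p as stated.

3*x^3 - y^3 - 3*x*y + 3*x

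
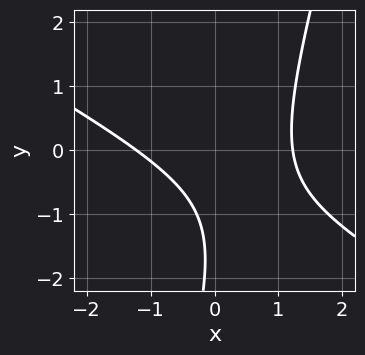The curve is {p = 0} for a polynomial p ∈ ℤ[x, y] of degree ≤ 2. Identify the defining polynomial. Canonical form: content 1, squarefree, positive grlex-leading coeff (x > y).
2*x^2 + 3*x*y - y^2 - 3*y - 3

(a) The degree is 2 — the shape is more complex than any degree-1 curve.
(b) Against the integer gridlines: it misses every integer gridline on the y-axis.
(c) Putting this together gives p.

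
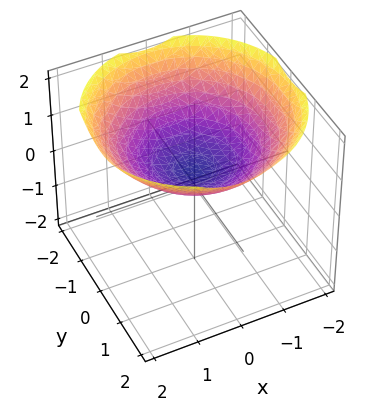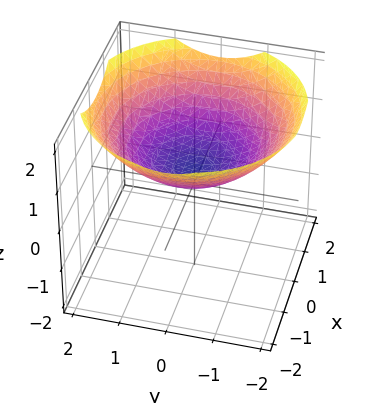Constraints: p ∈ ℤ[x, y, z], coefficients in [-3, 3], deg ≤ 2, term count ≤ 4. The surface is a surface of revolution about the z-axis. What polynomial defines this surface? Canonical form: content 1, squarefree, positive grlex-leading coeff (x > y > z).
x^2 + y^2 - 3*z + 1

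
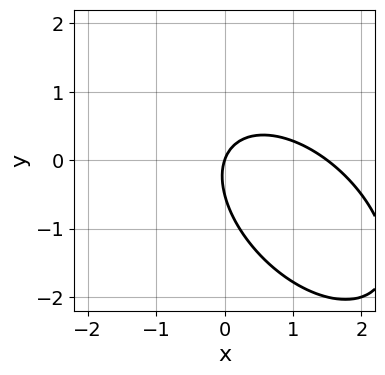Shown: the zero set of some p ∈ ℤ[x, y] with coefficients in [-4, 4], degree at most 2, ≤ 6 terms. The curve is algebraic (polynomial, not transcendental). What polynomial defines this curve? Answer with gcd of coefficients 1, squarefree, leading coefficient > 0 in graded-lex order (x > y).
1. The degree is 2 — the shape is more complex than any degree-1 curve.
2. From the axis intercepts and sections: one y-axis crossing is at y = 0; it meets the x-axis at x = 0 (among the integer gridlines).
3. Solving for integer coefficients yields p as stated.

2*x^2 + 2*x*y + 2*y^2 - 3*x + y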